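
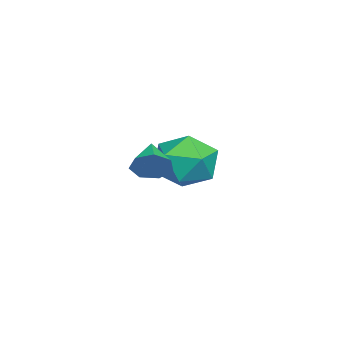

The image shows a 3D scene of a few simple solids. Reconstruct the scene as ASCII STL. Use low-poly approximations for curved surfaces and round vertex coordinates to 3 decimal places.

solid 
facet normal 0.893 0.126 -0.432
outer loop
vertex 4.273 2.493 -2.197
vertex 3.997 2.949 -2.634
vertex 4.28 3.063 -2.016
endloop
endfacet
facet normal 0.011 -0.303 0.953
outer loop
vertex 4.273 2.493 -2.197
vertex 4.28 3.063 -2.016
vertex 2.863 2.791 -2.086
endloop
endfacet
facet normal 0.893 0.125 -0.432
outer loop
vertex 4.28 3.063 -2.016
vertex 3.997 2.949 -2.634
vertex 4.075 3.548 -2.3
endloop
endfacet
facet normal -0.132 0.459 0.879
outer loop
vertex 4.28 3.063 -2.016
vertex 4.075 3.548 -2.3
vertex 2.863 2.791 -2.086
endloop
endfacet
facet normal 0.894 0.124 -0.431
outer loop
vertex 4.075 3.548 -2.3
vertex 3.997 2.949 -2.634
vertex 3.811 3.582 -2.837
endloop
endfacet
facet normal -0.471 0.835 0.285
outer loop
vertex 4.075 3.548 -2.3
vertex 3.811 3.582 -2.837
vertex 2.863 2.791 -2.086
endloop
endfacet
facet normal 0.894 0.124 -0.431
outer loop
vertex 3.811 3.582 -2.837
vertex 3.997 2.949 -2.634
vertex 3.687 3.14 -3.221
endloop
endfacet
facet normal -0.751 0.540 -0.379
outer loop
vertex 3.811 3.582 -2.837
vertex 3.687 3.14 -3.221
vertex 2.863 2.791 -2.086
endloop
endfacet
facet normal 0.894 0.125 -0.431
outer loop
vertex 3.687 3.14 -3.221
vertex 3.997 2.949 -2.634
vertex 3.797 2.554 -3.163
endloop
endfacet
facet normal -0.761 -0.204 -0.615
outer loop
vertex 3.687 3.14 -3.221
vertex 3.797 2.554 -3.163
vertex 2.863 2.791 -2.086
endloop
endfacet
facet normal 0.894 0.125 -0.431
outer loop
vertex 3.797 2.554 -3.163
vertex 3.997 2.949 -2.634
vertex 4.057 2.266 -2.707
endloop
endfacet
facet normal -0.494 -0.834 -0.245
outer loop
vertex 3.797 2.554 -3.163
vertex 4.057 2.266 -2.707
vertex 2.863 2.791 -2.086
endloop
endfacet
facet normal 0.892 0.125 -0.434
outer loop
vertex 4.057 2.266 -2.707
vertex 3.997 2.949 -2.634
vertex 4.273 2.493 -2.197
endloop
endfacet
facet normal -0.150 -0.878 0.454
outer loop
vertex 4.057 2.266 -2.707
vertex 4.273 2.493 -2.197
vertex 2.863 2.791 -2.086
endloop
endfacet
facet normal -0.467 0.444 0.765
outer loop
vertex -0.255 4.541 -3.438
vertex -0.988 3.586 -3.331
vertex 0.052 3.621 -2.716
endloop
endfacet
facet normal 0.216 0.646 0.732
outer loop
vertex -0.255 4.541 -3.438
vertex 0.052 3.621 -2.716
vertex 0.886 4.14 -3.421
endloop
endfacet
facet normal 0.329 0.940 0.091
outer loop
vertex -0.255 4.541 -3.438
vertex 0.886 4.14 -3.421
vertex 0.361 4.426 -4.472
endloop
endfacet
facet normal -0.285 0.919 -0.272
outer loop
vertex -0.255 4.541 -3.438
vertex 0.361 4.426 -4.472
vertex -0.797 4.083 -4.416
endloop
endfacet
facet normal -0.777 0.613 0.144
outer loop
vertex -0.255 4.541 -3.438
vertex -0.797 4.083 -4.416
vertex -0.988 3.586 -3.331
endloop
endfacet
facet normal 0.622 0.061 0.781
outer loop
vertex 0.886 4.14 -3.421
vertex 0.052 3.621 -2.716
vertex 0.857 2.937 -3.304
endloop
endfacet
facet normal -0.484 -0.266 0.834
outer loop
vertex 0.052 3.621 -2.716
vertex -0.988 3.586 -3.331
vertex -0.301 2.594 -3.248
endloop
endfacet
facet normal -0.985 0.007 -0.170
outer loop
vertex -0.988 3.586 -3.331
vertex -0.797 4.083 -4.416
vertex -0.826 2.88 -4.299
endloop
endfacet
facet normal -0.190 0.502 -0.844
outer loop
vertex -0.797 4.083 -4.416
vertex 0.361 4.426 -4.472
vertex 0.008 3.399 -5.004
endloop
endfacet
facet normal 0.805 0.536 -0.256
outer loop
vertex 0.361 4.426 -4.472
vertex 0.886 4.14 -3.421
vertex 1.048 3.434 -4.389
endloop
endfacet
facet normal 0.285 -0.919 0.272
outer loop
vertex 0.315 2.479 -4.282
vertex 0.857 2.937 -3.304
vertex -0.301 2.594 -3.248
endloop
endfacet
facet normal -0.329 -0.940 -0.091
outer loop
vertex 0.315 2.479 -4.282
vertex -0.301 2.594 -3.248
vertex -0.826 2.88 -4.299
endloop
endfacet
facet normal -0.216 -0.646 -0.732
outer loop
vertex 0.315 2.479 -4.282
vertex -0.826 2.88 -4.299
vertex 0.008 3.399 -5.004
endloop
endfacet
facet normal 0.467 -0.444 -0.765
outer loop
vertex 0.315 2.479 -4.282
vertex 0.008 3.399 -5.004
vertex 1.048 3.434 -4.389
endloop
endfacet
facet normal 0.777 -0.613 -0.144
outer loop
vertex 0.315 2.479 -4.282
vertex 1.048 3.434 -4.389
vertex 0.857 2.937 -3.304
endloop
endfacet
facet normal 0.190 -0.502 0.844
outer loop
vertex -0.301 2.594 -3.248
vertex 0.857 2.937 -3.304
vertex 0.052 3.621 -2.716
endloop
endfacet
facet normal -0.805 -0.536 0.256
outer loop
vertex -0.826 2.88 -4.299
vertex -0.301 2.594 -3.248
vertex -0.988 3.586 -3.331
endloop
endfacet
facet normal -0.622 -0.061 -0.781
outer loop
vertex 0.008 3.399 -5.004
vertex -0.826 2.88 -4.299
vertex -0.797 4.083 -4.416
endloop
endfacet
facet normal 0.484 0.266 -0.834
outer loop
vertex 1.048 3.434 -4.389
vertex 0.008 3.399 -5.004
vertex 0.361 4.426 -4.472
endloop
endfacet
facet normal 0.985 -0.007 0.170
outer loop
vertex 0.857 2.937 -3.304
vertex 1.048 3.434 -4.389
vertex 0.886 4.14 -3.421
endloop
endfacet

endsolid


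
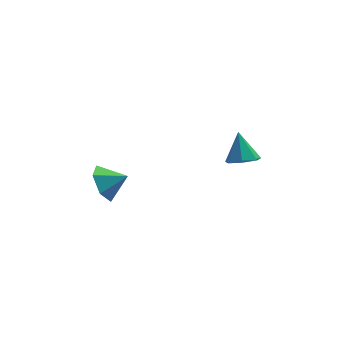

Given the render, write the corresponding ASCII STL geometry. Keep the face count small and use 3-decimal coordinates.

solid 
facet normal -0.866 0.186 -0.464
outer loop
vertex -3.321 -2.413 -1.613
vertex -3.858 -2.66 -0.71
vertex -3.543 -1.643 -0.89
endloop
endfacet
facet normal 0.878 0.437 -0.196
outer loop
vertex -3.321 -2.413 -1.613
vertex -3.543 -1.643 -0.89
vertex -2.742 -2.9 -0.11
endloop
endfacet
facet normal -0.866 0.186 -0.465
outer loop
vertex -3.543 -1.643 -0.89
vertex -3.858 -2.66 -0.71
vertex -4.081 -1.889 0.014
endloop
endfacet
facet normal 0.549 0.664 0.507
outer loop
vertex -3.543 -1.643 -0.89
vertex -4.081 -1.889 0.014
vertex -2.742 -2.9 -0.11
endloop
endfacet
facet normal -0.866 0.186 -0.465
outer loop
vertex -4.081 -1.889 0.014
vertex -3.858 -2.66 -0.71
vertex -4.396 -2.906 0.194
endloop
endfacet
facet normal 0.179 0.117 0.977
outer loop
vertex -4.081 -1.889 0.014
vertex -4.396 -2.906 0.194
vertex -2.742 -2.9 -0.11
endloop
endfacet
facet normal -0.866 0.187 -0.464
outer loop
vertex -4.396 -2.906 0.194
vertex -3.858 -2.66 -0.71
vertex -4.174 -3.677 -0.53
endloop
endfacet
facet normal 0.139 -0.656 0.742
outer loop
vertex -4.396 -2.906 0.194
vertex -4.174 -3.677 -0.53
vertex -2.742 -2.9 -0.11
endloop
endfacet
facet normal -0.866 0.187 -0.465
outer loop
vertex -4.174 -3.677 -0.53
vertex -3.858 -2.66 -0.71
vertex -3.636 -3.43 -1.433
endloop
endfacet
facet normal 0.468 -0.883 0.037
outer loop
vertex -4.174 -3.677 -0.53
vertex -3.636 -3.43 -1.433
vertex -2.742 -2.9 -0.11
endloop
endfacet
facet normal -0.866 0.186 -0.464
outer loop
vertex -3.636 -3.43 -1.433
vertex -3.858 -2.66 -0.71
vertex -3.321 -2.413 -1.613
endloop
endfacet
facet normal 0.837 -0.336 -0.431
outer loop
vertex -3.636 -3.43 -1.433
vertex -3.321 -2.413 -1.613
vertex -2.742 -2.9 -0.11
endloop
endfacet
facet normal 0.037 -0.555 -0.831
outer loop
vertex 3.166 -4.155 1.246
vertex 2.62 -3.603 0.853
vertex 3.489 -3.581 0.877
endloop
endfacet
facet normal 0.798 -0.064 0.600
outer loop
vertex 3.166 -4.155 1.246
vertex 3.489 -3.581 0.877
vertex 2.56 -2.697 2.207
endloop
endfacet
facet normal 0.037 -0.555 -0.831
outer loop
vertex 3.489 -3.581 0.877
vertex 2.62 -3.603 0.853
vertex 3.158 -3.024 0.49
endloop
endfacet
facet normal 0.793 0.586 0.165
outer loop
vertex 3.489 -3.581 0.877
vertex 3.158 -3.024 0.49
vertex 2.56 -2.697 2.207
endloop
endfacet
facet normal 0.037 -0.555 -0.831
outer loop
vertex 3.158 -3.024 0.49
vertex 2.62 -3.603 0.853
vertex 2.422 -2.903 0.376
endloop
endfacet
facet normal 0.180 0.976 -0.123
outer loop
vertex 3.158 -3.024 0.49
vertex 2.422 -2.903 0.376
vertex 2.56 -2.697 2.207
endloop
endfacet
facet normal 0.037 -0.555 -0.831
outer loop
vertex 2.422 -2.903 0.376
vertex 2.62 -3.603 0.853
vertex 1.835 -3.309 0.621
endloop
endfacet
facet normal -0.582 0.812 -0.048
outer loop
vertex 2.422 -2.903 0.376
vertex 1.835 -3.309 0.621
vertex 2.56 -2.697 2.207
endloop
endfacet
facet normal 0.037 -0.556 -0.830
outer loop
vertex 1.835 -3.309 0.621
vertex 2.62 -3.603 0.853
vertex 1.839 -3.936 1.041
endloop
endfacet
facet normal -0.917 0.218 0.335
outer loop
vertex 1.835 -3.309 0.621
vertex 1.839 -3.936 1.041
vertex 2.56 -2.697 2.207
endloop
endfacet
facet normal 0.037 -0.555 -0.831
outer loop
vertex 1.839 -3.936 1.041
vertex 2.62 -3.603 0.853
vertex 2.431 -4.313 1.319
endloop
endfacet
facet normal -0.574 -0.359 0.736
outer loop
vertex 1.839 -3.936 1.041
vertex 2.431 -4.313 1.319
vertex 2.56 -2.697 2.207
endloop
endfacet
facet normal 0.037 -0.555 -0.831
outer loop
vertex 2.431 -4.313 1.319
vertex 2.62 -3.603 0.853
vertex 3.166 -4.155 1.246
endloop
endfacet
facet normal 0.189 -0.484 0.854
outer loop
vertex 2.431 -4.313 1.319
vertex 3.166 -4.155 1.246
vertex 2.56 -2.697 2.207
endloop
endfacet

endsolid


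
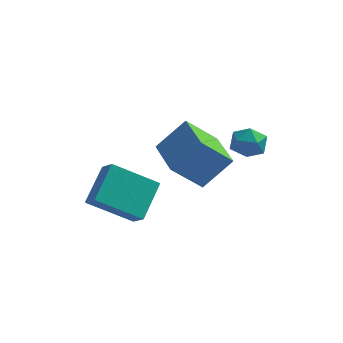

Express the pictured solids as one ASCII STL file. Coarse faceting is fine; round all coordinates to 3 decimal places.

solid 
facet normal -0.641 -0.328 0.694
outer loop
vertex 0.716 -3.751 2.455
vertex -0.219 -1.972 2.432
vertex -0.291 -4.296 1.267
endloop
endfacet
facet normal 0.466 -0.885 0.011
outer loop
vertex 0.779 -3.748 0.108
vertex 0.716 -3.751 2.455
vertex -0.291 -4.296 1.267
endloop
endfacet
facet normal -0.641 -0.328 0.694
outer loop
vertex -0.291 -4.296 1.267
vertex -0.219 -1.972 2.432
vertex -1.226 -2.517 1.244
endloop
endfacet
facet normal -0.611 -0.330 -0.720
outer loop
vertex -1.226 -2.517 1.244
vertex 0.779 -3.748 0.108
vertex -0.291 -4.296 1.267
endloop
endfacet
facet normal 0.611 0.330 0.720
outer loop
vertex 0.716 -3.751 2.455
vertex 0.851 -1.424 1.273
vertex -0.219 -1.972 2.432
endloop
endfacet
facet normal 0.466 -0.885 0.011
outer loop
vertex 1.786 -3.203 1.296
vertex 0.716 -3.751 2.455
vertex 0.779 -3.748 0.108
endloop
endfacet
facet normal 0.611 0.330 0.720
outer loop
vertex 1.786 -3.203 1.296
vertex 0.851 -1.424 1.273
vertex 0.716 -3.751 2.455
endloop
endfacet
facet normal -0.466 0.885 -0.011
outer loop
vertex -0.219 -1.972 2.432
vertex 0.851 -1.424 1.273
vertex -1.226 -2.517 1.244
endloop
endfacet
facet normal -0.611 -0.330 -0.720
outer loop
vertex -0.156 -1.969 0.085
vertex 0.779 -3.748 0.108
vertex -1.226 -2.517 1.244
endloop
endfacet
facet normal -0.466 0.885 -0.011
outer loop
vertex -1.226 -2.517 1.244
vertex 0.851 -1.424 1.273
vertex -0.156 -1.969 0.085
endloop
endfacet
facet normal 0.641 0.328 -0.694
outer loop
vertex -0.156 -1.969 0.085
vertex 1.786 -3.203 1.296
vertex 0.779 -3.748 0.108
endloop
endfacet
facet normal 0.641 0.328 -0.694
outer loop
vertex 0.851 -1.424 1.273
vertex 1.786 -3.203 1.296
vertex -0.156 -1.969 0.085
endloop
endfacet
facet normal -0.551 0.567 -0.612
outer loop
vertex -3.358 -2.136 -0.389
vertex -1.642 -1.677 -1.51
vertex -3.665 -3.581 -1.453
endloop
endfacet
facet normal -0.817 -0.219 0.533
outer loop
vertex -3.158 -4.103 -0.89
vertex -3.358 -2.136 -0.389
vertex -3.665 -3.581 -1.453
endloop
endfacet
facet normal -0.551 0.567 -0.612
outer loop
vertex -3.665 -3.581 -1.453
vertex -1.642 -1.677 -1.51
vertex -1.95 -3.122 -2.573
endloop
endfacet
facet normal -0.169 -0.794 -0.584
outer loop
vertex -1.95 -3.122 -2.573
vertex -3.158 -4.103 -0.89
vertex -3.665 -3.581 -1.453
endloop
endfacet
facet normal 0.169 0.794 0.584
outer loop
vertex -3.358 -2.136 -0.389
vertex -1.135 -2.199 -0.947
vertex -1.642 -1.677 -1.51
endloop
endfacet
facet normal -0.816 -0.219 0.534
outer loop
vertex -2.85 -2.658 0.173
vertex -3.358 -2.136 -0.389
vertex -3.158 -4.103 -0.89
endloop
endfacet
facet normal 0.169 0.794 0.584
outer loop
vertex -2.85 -2.658 0.173
vertex -1.135 -2.199 -0.947
vertex -3.358 -2.136 -0.389
endloop
endfacet
facet normal 0.817 0.218 -0.533
outer loop
vertex -1.642 -1.677 -1.51
vertex -1.135 -2.199 -0.947
vertex -1.95 -3.122 -2.573
endloop
endfacet
facet normal -0.169 -0.794 -0.584
outer loop
vertex -1.442 -3.644 -2.011
vertex -3.158 -4.103 -0.89
vertex -1.95 -3.122 -2.573
endloop
endfacet
facet normal 0.816 0.220 -0.534
outer loop
vertex -1.95 -3.122 -2.573
vertex -1.135 -2.199 -0.947
vertex -1.442 -3.644 -2.011
endloop
endfacet
facet normal 0.551 -0.567 0.612
outer loop
vertex -1.442 -3.644 -2.011
vertex -2.85 -2.658 0.173
vertex -3.158 -4.103 -0.89
endloop
endfacet
facet normal 0.551 -0.567 0.612
outer loop
vertex -1.135 -2.199 -0.947
vertex -2.85 -2.658 0.173
vertex -1.442 -3.644 -2.011
endloop
endfacet
facet normal -0.309 0.544 0.780
outer loop
vertex 1.901 0.18 0.934
vertex 1.254 -0.285 1.002
vertex 1.924 -0.471 1.397
endloop
endfacet
facet normal 0.403 0.540 0.739
outer loop
vertex 1.901 0.18 0.934
vertex 1.924 -0.471 1.397
vertex 2.545 -0.292 0.928
endloop
endfacet
facet normal 0.589 0.802 0.103
outer loop
vertex 1.901 0.18 0.934
vertex 2.545 -0.292 0.928
vertex 2.26 0.005 0.243
endloop
endfacet
facet normal -0.009 0.968 -0.250
outer loop
vertex 1.901 0.18 0.934
vertex 2.26 0.005 0.243
vertex 1.462 0.009 0.288
endloop
endfacet
facet normal -0.563 0.809 0.169
outer loop
vertex 1.901 0.18 0.934
vertex 1.462 0.009 0.288
vertex 1.254 -0.285 1.002
endloop
endfacet
facet normal 0.622 -0.138 0.771
outer loop
vertex 2.545 -0.292 0.928
vertex 1.924 -0.471 1.397
vertex 2.298 -1.049 0.992
endloop
endfacet
facet normal -0.531 -0.133 0.837
outer loop
vertex 1.924 -0.471 1.397
vertex 1.254 -0.285 1.002
vertex 1.5 -1.045 1.037
endloop
endfacet
facet normal -0.943 0.295 -0.153
outer loop
vertex 1.254 -0.285 1.002
vertex 1.462 0.009 0.288
vertex 1.215 -0.748 0.352
endloop
endfacet
facet normal -0.044 0.554 -0.831
outer loop
vertex 1.462 0.009 0.288
vertex 2.26 0.005 0.243
vertex 1.836 -0.569 -0.117
endloop
endfacet
facet normal 0.922 0.287 -0.259
outer loop
vertex 2.26 0.005 0.243
vertex 2.545 -0.292 0.928
vertex 2.506 -0.755 0.278
endloop
endfacet
facet normal 0.009 -0.968 0.250
outer loop
vertex 1.859 -1.22 0.346
vertex 2.298 -1.049 0.992
vertex 1.5 -1.045 1.037
endloop
endfacet
facet normal -0.589 -0.802 -0.103
outer loop
vertex 1.859 -1.22 0.346
vertex 1.5 -1.045 1.037
vertex 1.215 -0.748 0.352
endloop
endfacet
facet normal -0.403 -0.540 -0.739
outer loop
vertex 1.859 -1.22 0.346
vertex 1.215 -0.748 0.352
vertex 1.836 -0.569 -0.117
endloop
endfacet
facet normal 0.309 -0.544 -0.780
outer loop
vertex 1.859 -1.22 0.346
vertex 1.836 -0.569 -0.117
vertex 2.506 -0.755 0.278
endloop
endfacet
facet normal 0.563 -0.809 -0.169
outer loop
vertex 1.859 -1.22 0.346
vertex 2.506 -0.755 0.278
vertex 2.298 -1.049 0.992
endloop
endfacet
facet normal 0.044 -0.554 0.831
outer loop
vertex 1.5 -1.045 1.037
vertex 2.298 -1.049 0.992
vertex 1.924 -0.471 1.397
endloop
endfacet
facet normal -0.922 -0.287 0.259
outer loop
vertex 1.215 -0.748 0.352
vertex 1.5 -1.045 1.037
vertex 1.254 -0.285 1.002
endloop
endfacet
facet normal -0.622 0.138 -0.771
outer loop
vertex 1.836 -0.569 -0.117
vertex 1.215 -0.748 0.352
vertex 1.462 0.009 0.288
endloop
endfacet
facet normal 0.531 0.133 -0.837
outer loop
vertex 2.506 -0.755 0.278
vertex 1.836 -0.569 -0.117
vertex 2.26 0.005 0.243
endloop
endfacet
facet normal 0.943 -0.295 0.153
outer loop
vertex 2.298 -1.049 0.992
vertex 2.506 -0.755 0.278
vertex 2.545 -0.292 0.928
endloop
endfacet

endsolid


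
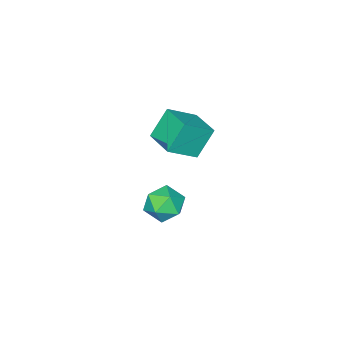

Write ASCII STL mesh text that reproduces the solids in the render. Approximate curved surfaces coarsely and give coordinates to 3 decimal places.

solid 
facet normal -0.533 0.105 0.840
outer loop
vertex -3.282 -1.8 -1.879
vertex -2.752 -0.17 -1.746
vertex -4.685 -1.266 -2.836
endloop
endfacet
facet normal -0.308 -0.948 -0.077
outer loop
vertex -3.748 -1.45 -4.314
vertex -3.282 -1.8 -1.879
vertex -4.685 -1.266 -2.836
endloop
endfacet
facet normal -0.533 0.105 0.840
outer loop
vertex -4.685 -1.266 -2.836
vertex -2.752 -0.17 -1.746
vertex -4.155 0.365 -2.703
endloop
endfacet
facet normal -0.788 0.300 -0.537
outer loop
vertex -4.155 0.365 -2.703
vertex -3.748 -1.45 -4.314
vertex -4.685 -1.266 -2.836
endloop
endfacet
facet normal 0.788 -0.300 0.537
outer loop
vertex -3.282 -1.8 -1.879
vertex -1.815 -0.354 -3.224
vertex -2.752 -0.17 -1.746
endloop
endfacet
facet normal -0.309 -0.948 -0.077
outer loop
vertex -2.345 -1.985 -3.357
vertex -3.282 -1.8 -1.879
vertex -3.748 -1.45 -4.314
endloop
endfacet
facet normal 0.788 -0.300 0.537
outer loop
vertex -2.345 -1.985 -3.357
vertex -1.815 -0.354 -3.224
vertex -3.282 -1.8 -1.879
endloop
endfacet
facet normal 0.309 0.948 0.078
outer loop
vertex -2.752 -0.17 -1.746
vertex -1.815 -0.354 -3.224
vertex -4.155 0.365 -2.703
endloop
endfacet
facet normal -0.788 0.300 -0.537
outer loop
vertex -3.218 0.18 -4.181
vertex -3.748 -1.45 -4.314
vertex -4.155 0.365 -2.703
endloop
endfacet
facet normal 0.308 0.948 0.077
outer loop
vertex -4.155 0.365 -2.703
vertex -1.815 -0.354 -3.224
vertex -3.218 0.18 -4.181
endloop
endfacet
facet normal 0.533 -0.105 -0.840
outer loop
vertex -3.218 0.18 -4.181
vertex -2.345 -1.985 -3.357
vertex -3.748 -1.45 -4.314
endloop
endfacet
facet normal 0.533 -0.105 -0.840
outer loop
vertex -1.815 -0.354 -3.224
vertex -2.345 -1.985 -3.357
vertex -3.218 0.18 -4.181
endloop
endfacet
facet normal 0.482 0.766 0.426
outer loop
vertex 2.012 4.022 -2.497
vertex 2.013 3.531 -1.615
vertex 2.778 3.409 -2.262
endloop
endfacet
facet normal 0.651 0.712 -0.265
outer loop
vertex 2.012 4.022 -2.497
vertex 2.778 3.409 -2.262
vertex 2.399 3.407 -3.198
endloop
endfacet
facet normal 0.048 0.764 -0.644
outer loop
vertex 2.012 4.022 -2.497
vertex 2.399 3.407 -3.198
vertex 1.399 3.528 -3.129
endloop
endfacet
facet normal -0.493 0.850 -0.186
outer loop
vertex 2.012 4.022 -2.497
vertex 1.399 3.528 -3.129
vertex 1.161 3.604 -2.151
endloop
endfacet
facet normal -0.225 0.851 0.474
outer loop
vertex 2.012 4.022 -2.497
vertex 1.161 3.604 -2.151
vertex 2.013 3.531 -1.615
endloop
endfacet
facet normal 0.925 0.062 -0.375
outer loop
vertex 2.399 3.407 -3.198
vertex 2.778 3.409 -2.262
vertex 2.639 2.536 -2.749
endloop
endfacet
facet normal 0.652 0.149 0.743
outer loop
vertex 2.778 3.409 -2.262
vertex 2.013 3.531 -1.615
vertex 2.401 2.612 -1.771
endloop
endfacet
facet normal -0.492 0.288 0.822
outer loop
vertex 2.013 3.531 -1.615
vertex 1.161 3.604 -2.151
vertex 1.401 2.733 -1.702
endloop
endfacet
facet normal -0.926 0.285 -0.247
outer loop
vertex 1.161 3.604 -2.151
vertex 1.399 3.528 -3.129
vertex 1.022 2.731 -2.638
endloop
endfacet
facet normal -0.050 0.146 -0.988
outer loop
vertex 1.399 3.528 -3.129
vertex 2.399 3.407 -3.198
vertex 1.787 2.609 -3.285
endloop
endfacet
facet normal 0.493 -0.850 0.186
outer loop
vertex 1.788 2.118 -2.403
vertex 2.639 2.536 -2.749
vertex 2.401 2.612 -1.771
endloop
endfacet
facet normal -0.048 -0.764 0.644
outer loop
vertex 1.788 2.118 -2.403
vertex 2.401 2.612 -1.771
vertex 1.401 2.733 -1.702
endloop
endfacet
facet normal -0.651 -0.712 0.265
outer loop
vertex 1.788 2.118 -2.403
vertex 1.401 2.733 -1.702
vertex 1.022 2.731 -2.638
endloop
endfacet
facet normal -0.482 -0.766 -0.426
outer loop
vertex 1.788 2.118 -2.403
vertex 1.022 2.731 -2.638
vertex 1.787 2.609 -3.285
endloop
endfacet
facet normal 0.225 -0.851 -0.474
outer loop
vertex 1.788 2.118 -2.403
vertex 1.787 2.609 -3.285
vertex 2.639 2.536 -2.749
endloop
endfacet
facet normal 0.926 -0.285 0.247
outer loop
vertex 2.401 2.612 -1.771
vertex 2.639 2.536 -2.749
vertex 2.778 3.409 -2.262
endloop
endfacet
facet normal 0.050 -0.146 0.988
outer loop
vertex 1.401 2.733 -1.702
vertex 2.401 2.612 -1.771
vertex 2.013 3.531 -1.615
endloop
endfacet
facet normal -0.925 -0.062 0.375
outer loop
vertex 1.022 2.731 -2.638
vertex 1.401 2.733 -1.702
vertex 1.161 3.604 -2.151
endloop
endfacet
facet normal -0.652 -0.149 -0.743
outer loop
vertex 1.787 2.609 -3.285
vertex 1.022 2.731 -2.638
vertex 1.399 3.528 -3.129
endloop
endfacet
facet normal 0.492 -0.288 -0.822
outer loop
vertex 2.639 2.536 -2.749
vertex 1.787 2.609 -3.285
vertex 2.399 3.407 -3.198
endloop
endfacet

endsolid


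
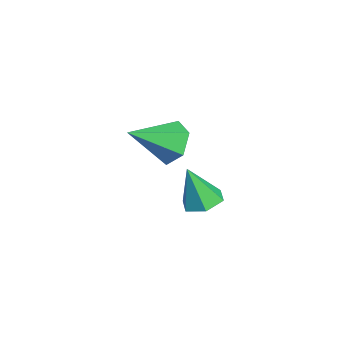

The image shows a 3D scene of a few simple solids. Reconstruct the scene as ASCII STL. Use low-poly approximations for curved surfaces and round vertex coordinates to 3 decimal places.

solid 
facet normal 0.026 0.322 -0.946
outer loop
vertex -2.867 3.398 -2.707
vertex -3.345 4.124 -2.473
vertex -2.446 4.148 -2.44
endloop
endfacet
facet normal 0.811 -0.538 0.231
outer loop
vertex -2.867 3.398 -2.707
vertex -2.446 4.148 -2.44
vertex -3.395 3.496 -0.627
endloop
endfacet
facet normal 0.026 0.322 -0.946
outer loop
vertex -2.446 4.148 -2.44
vertex -3.345 4.124 -2.473
vertex -2.924 4.874 -2.206
endloop
endfacet
facet normal 0.777 0.341 0.529
outer loop
vertex -2.446 4.148 -2.44
vertex -2.924 4.874 -2.206
vertex -3.395 3.496 -0.627
endloop
endfacet
facet normal 0.026 0.322 -0.946
outer loop
vertex -2.924 4.874 -2.206
vertex -3.345 4.124 -2.473
vertex -3.823 4.85 -2.239
endloop
endfacet
facet normal -0.044 0.759 0.649
outer loop
vertex -2.924 4.874 -2.206
vertex -3.823 4.85 -2.239
vertex -3.395 3.496 -0.627
endloop
endfacet
facet normal 0.025 0.322 -0.947
outer loop
vertex -3.823 4.85 -2.239
vertex -3.345 4.124 -2.473
vertex -4.244 4.1 -2.505
endloop
endfacet
facet normal -0.830 0.299 0.471
outer loop
vertex -3.823 4.85 -2.239
vertex -4.244 4.1 -2.505
vertex -3.395 3.496 -0.627
endloop
endfacet
facet normal 0.025 0.322 -0.947
outer loop
vertex -4.244 4.1 -2.505
vertex -3.345 4.124 -2.473
vertex -3.766 3.374 -2.739
endloop
endfacet
facet normal -0.796 -0.580 0.173
outer loop
vertex -4.244 4.1 -2.505
vertex -3.766 3.374 -2.739
vertex -3.395 3.496 -0.627
endloop
endfacet
facet normal 0.025 0.322 -0.947
outer loop
vertex -3.766 3.374 -2.739
vertex -3.345 4.124 -2.473
vertex -2.867 3.398 -2.707
endloop
endfacet
facet normal 0.025 -0.998 0.053
outer loop
vertex -3.766 3.374 -2.739
vertex -2.867 3.398 -2.707
vertex -3.395 3.496 -0.627
endloop
endfacet
facet normal -0.280 0.820 -0.499
outer loop
vertex -0.323 2.453 1.738
vertex -0.915 2.727 2.521
vertex 0.056 3.036 2.484
endloop
endfacet
facet normal 0.924 -0.308 -0.228
outer loop
vertex -0.323 2.453 1.738
vertex 0.056 3.036 2.484
vertex -0.345 1.053 3.539
endloop
endfacet
facet normal -0.280 0.820 -0.499
outer loop
vertex 0.056 3.036 2.484
vertex -0.915 2.727 2.521
vertex -0.537 3.31 3.268
endloop
endfacet
facet normal 0.812 0.137 0.567
outer loop
vertex 0.056 3.036 2.484
vertex -0.537 3.31 3.268
vertex -0.345 1.053 3.539
endloop
endfacet
facet normal -0.280 0.820 -0.499
outer loop
vertex -0.537 3.31 3.268
vertex -0.915 2.727 2.521
vertex -1.508 3.001 3.305
endloop
endfacet
facet normal -0.000 0.119 0.993
outer loop
vertex -0.537 3.31 3.268
vertex -1.508 3.001 3.305
vertex -0.345 1.053 3.539
endloop
endfacet
facet normal -0.280 0.821 -0.498
outer loop
vertex -1.508 3.001 3.305
vertex -0.915 2.727 2.521
vertex -1.887 2.418 2.558
endloop
endfacet
facet normal -0.701 -0.344 0.624
outer loop
vertex -1.508 3.001 3.305
vertex -1.887 2.418 2.558
vertex -0.345 1.053 3.539
endloop
endfacet
facet normal -0.280 0.820 -0.499
outer loop
vertex -1.887 2.418 2.558
vertex -0.915 2.727 2.521
vertex -1.294 2.144 1.775
endloop
endfacet
facet normal -0.590 -0.789 -0.171
outer loop
vertex -1.887 2.418 2.558
vertex -1.294 2.144 1.775
vertex -0.345 1.053 3.539
endloop
endfacet
facet normal -0.280 0.820 -0.499
outer loop
vertex -1.294 2.144 1.775
vertex -0.915 2.727 2.521
vertex -0.323 2.453 1.738
endloop
endfacet
facet normal 0.223 -0.771 -0.597
outer loop
vertex -1.294 2.144 1.775
vertex -0.323 2.453 1.738
vertex -0.345 1.053 3.539
endloop
endfacet

endsolid


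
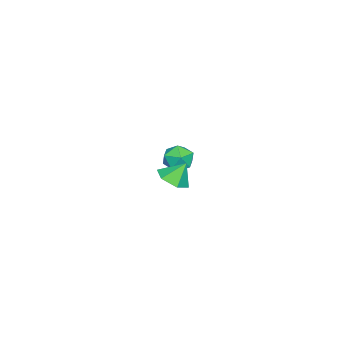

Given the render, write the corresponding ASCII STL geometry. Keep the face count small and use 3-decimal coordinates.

solid 
facet normal 0.245 -0.472 -0.847
outer loop
vertex 4.32 2.508 3.795
vertex 3.632 2.765 3.453
vertex 4.304 3.214 3.397
endloop
endfacet
facet normal 0.680 0.372 0.632
outer loop
vertex 4.32 2.508 3.795
vertex 4.304 3.214 3.397
vertex 3.368 3.275 4.367
endloop
endfacet
facet normal 0.245 -0.472 -0.847
outer loop
vertex 4.304 3.214 3.397
vertex 3.632 2.765 3.453
vertex 3.616 3.47 3.055
endloop
endfacet
facet normal 0.258 0.947 0.190
outer loop
vertex 4.304 3.214 3.397
vertex 3.616 3.47 3.055
vertex 3.368 3.275 4.367
endloop
endfacet
facet normal 0.244 -0.472 -0.847
outer loop
vertex 3.616 3.47 3.055
vertex 3.632 2.765 3.453
vertex 2.944 3.022 3.111
endloop
endfacet
facet normal -0.553 0.833 0.019
outer loop
vertex 3.616 3.47 3.055
vertex 2.944 3.022 3.111
vertex 3.368 3.275 4.367
endloop
endfacet
facet normal 0.245 -0.472 -0.847
outer loop
vertex 2.944 3.022 3.111
vertex 3.632 2.765 3.453
vertex 2.96 2.316 3.509
endloop
endfacet
facet normal -0.946 0.142 0.291
outer loop
vertex 2.944 3.022 3.111
vertex 2.96 2.316 3.509
vertex 3.368 3.275 4.367
endloop
endfacet
facet normal 0.245 -0.472 -0.847
outer loop
vertex 2.96 2.316 3.509
vertex 3.632 2.765 3.453
vertex 3.648 2.06 3.851
endloop
endfacet
facet normal -0.525 -0.432 0.733
outer loop
vertex 2.96 2.316 3.509
vertex 3.648 2.06 3.851
vertex 3.368 3.275 4.367
endloop
endfacet
facet normal 0.244 -0.472 -0.847
outer loop
vertex 3.648 2.06 3.851
vertex 3.632 2.765 3.453
vertex 4.32 2.508 3.795
endloop
endfacet
facet normal 0.287 -0.318 0.904
outer loop
vertex 3.648 2.06 3.851
vertex 4.32 2.508 3.795
vertex 3.368 3.275 4.367
endloop
endfacet
facet normal 0.179 0.508 0.842
outer loop
vertex -2.483 1.411 1.431
vertex -2.34 0.688 1.837
vertex -1.706 1.091 1.459
endloop
endfacet
facet normal 0.359 0.894 0.268
outer loop
vertex -2.483 1.411 1.431
vertex -1.706 1.091 1.459
vertex -1.998 1.423 0.743
endloop
endfacet
facet normal -0.222 0.965 -0.140
outer loop
vertex -2.483 1.411 1.431
vertex -1.998 1.423 0.743
vertex -2.813 1.226 0.679
endloop
endfacet
facet normal -0.761 0.624 0.180
outer loop
vertex -2.483 1.411 1.431
vertex -2.813 1.226 0.679
vertex -3.025 0.772 1.355
endloop
endfacet
facet normal -0.513 0.341 0.788
outer loop
vertex -2.483 1.411 1.431
vertex -3.025 0.772 1.355
vertex -2.34 0.688 1.837
endloop
endfacet
facet normal 0.845 0.526 -0.101
outer loop
vertex -1.998 1.423 0.743
vertex -1.706 1.091 1.459
vertex -1.555 0.708 0.725
endloop
endfacet
facet normal 0.555 -0.098 0.826
outer loop
vertex -1.706 1.091 1.459
vertex -2.34 0.688 1.837
vertex -1.767 0.254 1.401
endloop
endfacet
facet normal -0.565 -0.369 0.738
outer loop
vertex -2.34 0.688 1.837
vertex -3.025 0.772 1.355
vertex -2.582 0.057 1.337
endloop
endfacet
facet normal -0.966 0.087 -0.244
outer loop
vertex -3.025 0.772 1.355
vertex -2.813 1.226 0.679
vertex -2.874 0.389 0.621
endloop
endfacet
facet normal -0.095 0.640 -0.762
outer loop
vertex -2.813 1.226 0.679
vertex -1.998 1.423 0.743
vertex -2.24 0.792 0.243
endloop
endfacet
facet normal 0.761 -0.624 -0.180
outer loop
vertex -2.097 0.069 0.649
vertex -1.555 0.708 0.725
vertex -1.767 0.254 1.401
endloop
endfacet
facet normal 0.222 -0.965 0.140
outer loop
vertex -2.097 0.069 0.649
vertex -1.767 0.254 1.401
vertex -2.582 0.057 1.337
endloop
endfacet
facet normal -0.359 -0.894 -0.268
outer loop
vertex -2.097 0.069 0.649
vertex -2.582 0.057 1.337
vertex -2.874 0.389 0.621
endloop
endfacet
facet normal -0.179 -0.508 -0.842
outer loop
vertex -2.097 0.069 0.649
vertex -2.874 0.389 0.621
vertex -2.24 0.792 0.243
endloop
endfacet
facet normal 0.513 -0.341 -0.788
outer loop
vertex -2.097 0.069 0.649
vertex -2.24 0.792 0.243
vertex -1.555 0.708 0.725
endloop
endfacet
facet normal 0.966 -0.087 0.244
outer loop
vertex -1.767 0.254 1.401
vertex -1.555 0.708 0.725
vertex -1.706 1.091 1.459
endloop
endfacet
facet normal 0.095 -0.640 0.762
outer loop
vertex -2.582 0.057 1.337
vertex -1.767 0.254 1.401
vertex -2.34 0.688 1.837
endloop
endfacet
facet normal -0.845 -0.526 0.101
outer loop
vertex -2.874 0.389 0.621
vertex -2.582 0.057 1.337
vertex -3.025 0.772 1.355
endloop
endfacet
facet normal -0.555 0.098 -0.826
outer loop
vertex -2.24 0.792 0.243
vertex -2.874 0.389 0.621
vertex -2.813 1.226 0.679
endloop
endfacet
facet normal 0.565 0.369 -0.738
outer loop
vertex -1.555 0.708 0.725
vertex -2.24 0.792 0.243
vertex -1.998 1.423 0.743
endloop
endfacet

endsolid


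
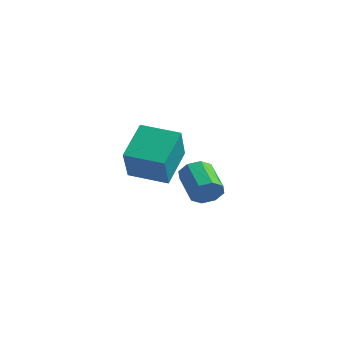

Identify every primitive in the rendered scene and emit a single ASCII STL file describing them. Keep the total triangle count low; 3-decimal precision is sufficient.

solid 
facet normal -0.867 -0.475 0.151
outer loop
vertex 2.829 -5.558 2.349
vertex 2.238 -4.097 3.548
vertex 2.039 -4.608 0.802
endloop
endfacet
facet normal 0.298 -0.738 -0.605
outer loop
vertex 3.582 -3.763 0.532
vertex 2.829 -5.558 2.349
vertex 2.039 -4.608 0.802
endloop
endfacet
facet normal -0.867 -0.475 0.151
outer loop
vertex 2.039 -4.608 0.802
vertex 2.238 -4.097 3.548
vertex 1.448 -3.147 2.0
endloop
endfacet
facet normal -0.399 0.479 -0.782
outer loop
vertex 1.448 -3.147 2.0
vertex 3.582 -3.763 0.532
vertex 2.039 -4.608 0.802
endloop
endfacet
facet normal 0.399 -0.480 0.781
outer loop
vertex 2.829 -5.558 2.349
vertex 3.781 -3.252 3.278
vertex 2.238 -4.097 3.548
endloop
endfacet
facet normal 0.299 -0.738 -0.605
outer loop
vertex 4.372 -4.713 2.08
vertex 2.829 -5.558 2.349
vertex 3.582 -3.763 0.532
endloop
endfacet
facet normal 0.399 -0.480 0.782
outer loop
vertex 4.372 -4.713 2.08
vertex 3.781 -3.252 3.278
vertex 2.829 -5.558 2.349
endloop
endfacet
facet normal -0.298 0.738 0.605
outer loop
vertex 2.238 -4.097 3.548
vertex 3.781 -3.252 3.278
vertex 1.448 -3.147 2.0
endloop
endfacet
facet normal -0.399 0.480 -0.781
outer loop
vertex 2.991 -2.302 1.731
vertex 3.582 -3.763 0.532
vertex 1.448 -3.147 2.0
endloop
endfacet
facet normal -0.298 0.738 0.605
outer loop
vertex 1.448 -3.147 2.0
vertex 3.781 -3.252 3.278
vertex 2.991 -2.302 1.731
endloop
endfacet
facet normal 0.867 0.475 -0.151
outer loop
vertex 2.991 -2.302 1.731
vertex 4.372 -4.713 2.08
vertex 3.582 -3.763 0.532
endloop
endfacet
facet normal 0.867 0.475 -0.151
outer loop
vertex 3.781 -3.252 3.278
vertex 4.372 -4.713 2.08
vertex 2.991 -2.302 1.731
endloop
endfacet
facet normal 0.817 -0.366 -0.445
outer loop
vertex 2.335 0.582 -1.052
vertex 1.873 0.074 -1.483
vertex 2.151 0.827 -1.591
endloop
endfacet
facet normal 0.495 0.842 0.214
outer loop
vertex 2.335 0.582 -1.052
vertex 2.151 0.827 -1.591
vertex 0.93 1.213 -0.287
endloop
endfacet
facet normal 0.495 0.842 0.214
outer loop
vertex 0.93 1.213 -0.287
vertex 2.151 0.827 -1.591
vertex 0.746 1.458 -0.826
endloop
endfacet
facet normal -0.816 0.367 0.446
outer loop
vertex 0.93 1.213 -0.287
vertex 0.746 1.458 -0.826
vertex 0.467 0.706 -0.717
endloop
endfacet
facet normal 0.818 -0.366 -0.445
outer loop
vertex 2.151 0.827 -1.591
vertex 1.873 0.074 -1.483
vertex 1.805 0.632 -2.067
endloop
endfacet
facet normal 0.142 0.876 -0.462
outer loop
vertex 2.151 0.827 -1.591
vertex 1.805 0.632 -2.067
vertex 0.746 1.458 -0.826
endloop
endfacet
facet normal 0.141 0.875 -0.462
outer loop
vertex 0.746 1.458 -0.826
vertex 1.805 0.632 -2.067
vertex 0.4 1.263 -1.301
endloop
endfacet
facet normal -0.817 0.368 0.444
outer loop
vertex 0.746 1.458 -0.826
vertex 0.4 1.263 -1.301
vertex 0.467 0.706 -0.717
endloop
endfacet
facet normal 0.817 -0.367 -0.446
outer loop
vertex 1.805 0.632 -2.067
vertex 1.873 0.074 -1.483
vertex 1.498 0.11 -2.2
endloop
endfacet
facet normal -0.296 0.396 -0.869
outer loop
vertex 1.805 0.632 -2.067
vertex 1.498 0.11 -2.2
vertex 0.4 1.263 -1.301
endloop
endfacet
facet normal -0.295 0.397 -0.869
outer loop
vertex 0.4 1.263 -1.301
vertex 1.498 0.11 -2.2
vertex 0.093 0.741 -1.435
endloop
endfacet
facet normal -0.818 0.367 0.444
outer loop
vertex 0.4 1.263 -1.301
vertex 0.093 0.741 -1.435
vertex 0.467 0.706 -0.717
endloop
endfacet
facet normal 0.816 -0.368 -0.445
outer loop
vertex 1.498 0.11 -2.2
vertex 1.873 0.074 -1.483
vertex 1.41 -0.433 -1.913
endloop
endfacet
facet normal -0.559 -0.315 -0.767
outer loop
vertex 1.498 0.11 -2.2
vertex 1.41 -0.433 -1.913
vertex 0.093 0.741 -1.435
endloop
endfacet
facet normal -0.559 -0.315 -0.767
outer loop
vertex 0.093 0.741 -1.435
vertex 1.41 -0.433 -1.913
vertex 0.005 0.198 -1.148
endloop
endfacet
facet normal -0.818 0.367 0.444
outer loop
vertex 0.093 0.741 -1.435
vertex 0.005 0.198 -1.148
vertex 0.467 0.706 -0.717
endloop
endfacet
facet normal 0.816 -0.367 -0.446
outer loop
vertex 1.41 -0.433 -1.913
vertex 1.873 0.074 -1.483
vertex 1.594 -0.678 -1.374
endloop
endfacet
facet normal -0.495 -0.842 -0.214
outer loop
vertex 1.41 -0.433 -1.913
vertex 1.594 -0.678 -1.374
vertex 0.005 0.198 -1.148
endloop
endfacet
facet normal -0.495 -0.842 -0.214
outer loop
vertex 0.005 0.198 -1.148
vertex 1.594 -0.678 -1.374
vertex 0.189 -0.047 -0.609
endloop
endfacet
facet normal -0.817 0.366 0.445
outer loop
vertex 0.005 0.198 -1.148
vertex 0.189 -0.047 -0.609
vertex 0.467 0.706 -0.717
endloop
endfacet
facet normal 0.817 -0.368 -0.444
outer loop
vertex 1.594 -0.678 -1.374
vertex 1.873 0.074 -1.483
vertex 1.94 -0.483 -0.899
endloop
endfacet
facet normal -0.141 -0.875 0.462
outer loop
vertex 1.594 -0.678 -1.374
vertex 1.94 -0.483 -0.899
vertex 0.189 -0.047 -0.609
endloop
endfacet
facet normal -0.142 -0.876 0.462
outer loop
vertex 0.189 -0.047 -0.609
vertex 1.94 -0.483 -0.899
vertex 0.535 0.148 -0.133
endloop
endfacet
facet normal -0.818 0.366 0.445
outer loop
vertex 0.189 -0.047 -0.609
vertex 0.535 0.148 -0.133
vertex 0.467 0.706 -0.717
endloop
endfacet
facet normal 0.818 -0.367 -0.444
outer loop
vertex 1.94 -0.483 -0.899
vertex 1.873 0.074 -1.483
vertex 2.247 0.039 -0.765
endloop
endfacet
facet normal 0.296 -0.397 0.869
outer loop
vertex 1.94 -0.483 -0.899
vertex 2.247 0.039 -0.765
vertex 0.535 0.148 -0.133
endloop
endfacet
facet normal 0.296 -0.396 0.870
outer loop
vertex 0.535 0.148 -0.133
vertex 2.247 0.039 -0.765
vertex 0.842 0.67 -0.0
endloop
endfacet
facet normal -0.817 0.367 0.446
outer loop
vertex 0.535 0.148 -0.133
vertex 0.842 0.67 -0.0
vertex 0.467 0.706 -0.717
endloop
endfacet
facet normal 0.818 -0.367 -0.444
outer loop
vertex 2.247 0.039 -0.765
vertex 1.873 0.074 -1.483
vertex 2.335 0.582 -1.052
endloop
endfacet
facet normal 0.559 0.315 0.767
outer loop
vertex 2.247 0.039 -0.765
vertex 2.335 0.582 -1.052
vertex 0.842 0.67 -0.0
endloop
endfacet
facet normal 0.559 0.315 0.767
outer loop
vertex 0.842 0.67 -0.0
vertex 2.335 0.582 -1.052
vertex 0.93 1.213 -0.287
endloop
endfacet
facet normal -0.816 0.368 0.445
outer loop
vertex 0.842 0.67 -0.0
vertex 0.93 1.213 -0.287
vertex 0.467 0.706 -0.717
endloop
endfacet

endsolid


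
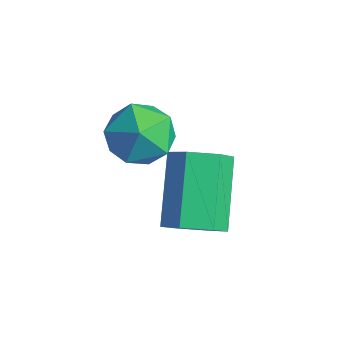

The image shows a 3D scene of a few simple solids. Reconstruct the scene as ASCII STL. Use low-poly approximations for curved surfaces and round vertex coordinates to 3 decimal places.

solid 
facet normal 0.224 0.118 0.967
outer loop
vertex -1.225 -1.446 3.306
vertex -2.061 -2.026 3.57
vertex -1.13 -2.488 3.411
endloop
endfacet
facet normal 0.814 0.131 0.566
outer loop
vertex -1.225 -1.446 3.306
vertex -1.13 -2.488 3.411
vertex -0.655 -1.994 2.613
endloop
endfacet
facet normal 0.746 0.660 0.092
outer loop
vertex -1.225 -1.446 3.306
vertex -0.655 -1.994 2.613
vertex -1.292 -1.227 2.279
endloop
endfacet
facet normal 0.114 0.973 0.200
outer loop
vertex -1.225 -1.446 3.306
vertex -1.292 -1.227 2.279
vertex -2.161 -1.247 2.871
endloop
endfacet
facet normal -0.209 0.638 0.741
outer loop
vertex -1.225 -1.446 3.306
vertex -2.161 -1.247 2.871
vertex -2.061 -2.026 3.57
endloop
endfacet
facet normal 0.850 -0.485 0.206
outer loop
vertex -0.655 -1.994 2.613
vertex -1.13 -2.488 3.411
vertex -1.139 -2.913 2.449
endloop
endfacet
facet normal -0.105 -0.506 0.856
outer loop
vertex -1.13 -2.488 3.411
vertex -2.061 -2.026 3.57
vertex -2.008 -2.933 3.041
endloop
endfacet
facet normal -0.804 0.336 0.490
outer loop
vertex -2.061 -2.026 3.57
vertex -2.161 -1.247 2.871
vertex -2.645 -2.166 2.707
endloop
endfacet
facet normal -0.283 0.878 -0.385
outer loop
vertex -2.161 -1.247 2.871
vertex -1.292 -1.227 2.279
vertex -2.17 -1.672 1.909
endloop
endfacet
facet normal 0.740 0.370 -0.561
outer loop
vertex -1.292 -1.227 2.279
vertex -0.655 -1.994 2.613
vertex -1.239 -2.134 1.75
endloop
endfacet
facet normal -0.114 -0.973 -0.200
outer loop
vertex -2.075 -2.714 2.014
vertex -1.139 -2.913 2.449
vertex -2.008 -2.933 3.041
endloop
endfacet
facet normal -0.746 -0.660 -0.092
outer loop
vertex -2.075 -2.714 2.014
vertex -2.008 -2.933 3.041
vertex -2.645 -2.166 2.707
endloop
endfacet
facet normal -0.814 -0.131 -0.566
outer loop
vertex -2.075 -2.714 2.014
vertex -2.645 -2.166 2.707
vertex -2.17 -1.672 1.909
endloop
endfacet
facet normal -0.224 -0.118 -0.967
outer loop
vertex -2.075 -2.714 2.014
vertex -2.17 -1.672 1.909
vertex -1.239 -2.134 1.75
endloop
endfacet
facet normal 0.209 -0.638 -0.741
outer loop
vertex -2.075 -2.714 2.014
vertex -1.239 -2.134 1.75
vertex -1.139 -2.913 2.449
endloop
endfacet
facet normal 0.283 -0.878 0.385
outer loop
vertex -2.008 -2.933 3.041
vertex -1.139 -2.913 2.449
vertex -1.13 -2.488 3.411
endloop
endfacet
facet normal -0.740 -0.370 0.561
outer loop
vertex -2.645 -2.166 2.707
vertex -2.008 -2.933 3.041
vertex -2.061 -2.026 3.57
endloop
endfacet
facet normal -0.850 0.485 -0.206
outer loop
vertex -2.17 -1.672 1.909
vertex -2.645 -2.166 2.707
vertex -2.161 -1.247 2.871
endloop
endfacet
facet normal 0.105 0.506 -0.856
outer loop
vertex -1.239 -2.134 1.75
vertex -2.17 -1.672 1.909
vertex -1.292 -1.227 2.279
endloop
endfacet
facet normal 0.804 -0.336 -0.490
outer loop
vertex -1.139 -2.913 2.449
vertex -1.239 -2.134 1.75
vertex -0.655 -1.994 2.613
endloop
endfacet
facet normal 0.553 -0.551 -0.625
outer loop
vertex 1.387 -1.753 0.903
vertex 0.859 -2.386 0.994
vertex 0.736 -1.827 0.393
endloop
endfacet
facet normal 0.283 0.830 -0.481
outer loop
vertex 1.387 -1.753 0.903
vertex 0.736 -1.827 0.393
vertex 0.21 -0.58 2.235
endloop
endfacet
facet normal 0.282 0.830 -0.481
outer loop
vertex 0.21 -0.58 2.235
vertex 0.736 -1.827 0.393
vertex -0.441 -0.654 1.726
endloop
endfacet
facet normal -0.552 0.551 0.626
outer loop
vertex 0.21 -0.58 2.235
vertex -0.441 -0.654 1.726
vertex -0.319 -1.214 2.326
endloop
endfacet
facet normal 0.553 -0.550 -0.625
outer loop
vertex 0.736 -1.827 0.393
vertex 0.859 -2.386 0.994
vertex 0.208 -2.461 0.484
endloop
endfacet
facet normal -0.538 0.337 -0.772
outer loop
vertex 0.736 -1.827 0.393
vertex 0.208 -2.461 0.484
vertex -0.441 -0.654 1.726
endloop
endfacet
facet normal -0.538 0.338 -0.772
outer loop
vertex -0.441 -0.654 1.726
vertex 0.208 -2.461 0.484
vertex -0.97 -1.288 1.817
endloop
endfacet
facet normal -0.552 0.551 0.626
outer loop
vertex -0.441 -0.654 1.726
vertex -0.97 -1.288 1.817
vertex -0.319 -1.214 2.326
endloop
endfacet
facet normal 0.553 -0.551 -0.625
outer loop
vertex 0.208 -2.461 0.484
vertex 0.859 -2.386 0.994
vertex 0.33 -3.02 1.085
endloop
endfacet
facet normal -0.820 -0.492 -0.291
outer loop
vertex 0.208 -2.461 0.484
vertex 0.33 -3.02 1.085
vertex -0.97 -1.288 1.817
endloop
endfacet
facet normal -0.820 -0.493 -0.291
outer loop
vertex -0.97 -1.288 1.817
vertex 0.33 -3.02 1.085
vertex -0.847 -1.847 2.417
endloop
endfacet
facet normal -0.552 0.551 0.626
outer loop
vertex -0.97 -1.288 1.817
vertex -0.847 -1.847 2.417
vertex -0.319 -1.214 2.326
endloop
endfacet
facet normal 0.552 -0.551 -0.626
outer loop
vertex 0.33 -3.02 1.085
vertex 0.859 -2.386 0.994
vertex 0.981 -2.946 1.594
endloop
endfacet
facet normal -0.282 -0.830 0.481
outer loop
vertex 0.33 -3.02 1.085
vertex 0.981 -2.946 1.594
vertex -0.847 -1.847 2.417
endloop
endfacet
facet normal -0.282 -0.830 0.481
outer loop
vertex -0.847 -1.847 2.417
vertex 0.981 -2.946 1.594
vertex -0.196 -1.773 2.927
endloop
endfacet
facet normal -0.553 0.551 0.625
outer loop
vertex -0.847 -1.847 2.417
vertex -0.196 -1.773 2.927
vertex -0.319 -1.214 2.326
endloop
endfacet
facet normal 0.552 -0.551 -0.626
outer loop
vertex 0.981 -2.946 1.594
vertex 0.859 -2.386 0.994
vertex 1.51 -2.312 1.503
endloop
endfacet
facet normal 0.538 -0.338 0.772
outer loop
vertex 0.981 -2.946 1.594
vertex 1.51 -2.312 1.503
vertex -0.196 -1.773 2.927
endloop
endfacet
facet normal 0.538 -0.337 0.772
outer loop
vertex -0.196 -1.773 2.927
vertex 1.51 -2.312 1.503
vertex 0.332 -1.139 2.836
endloop
endfacet
facet normal -0.553 0.550 0.625
outer loop
vertex -0.196 -1.773 2.927
vertex 0.332 -1.139 2.836
vertex -0.319 -1.214 2.326
endloop
endfacet
facet normal 0.552 -0.551 -0.626
outer loop
vertex 1.51 -2.312 1.503
vertex 0.859 -2.386 0.994
vertex 1.387 -1.753 0.903
endloop
endfacet
facet normal 0.820 0.493 0.291
outer loop
vertex 1.51 -2.312 1.503
vertex 1.387 -1.753 0.903
vertex 0.332 -1.139 2.836
endloop
endfacet
facet normal 0.820 0.492 0.291
outer loop
vertex 0.332 -1.139 2.836
vertex 1.387 -1.753 0.903
vertex 0.21 -0.58 2.235
endloop
endfacet
facet normal -0.553 0.551 0.625
outer loop
vertex 0.332 -1.139 2.836
vertex 0.21 -0.58 2.235
vertex -0.319 -1.214 2.326
endloop
endfacet

endsolid


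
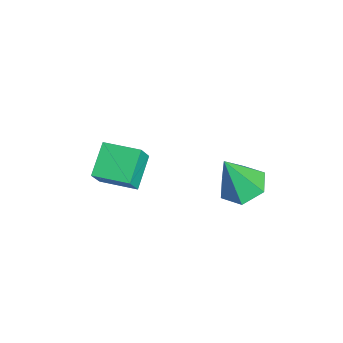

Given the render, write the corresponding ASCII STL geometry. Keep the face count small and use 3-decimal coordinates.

solid 
facet normal -0.765 0.379 0.520
outer loop
vertex -0.667 -1.182 -1.697
vertex 0.169 0.363 -1.593
vertex -1.253 -0.787 -2.847
endloop
endfacet
facet normal -0.475 -0.878 -0.059
outer loop
vertex 0.071 -1.443 -3.747
vertex -0.667 -1.182 -1.697
vertex -1.253 -0.787 -2.847
endloop
endfacet
facet normal -0.765 0.379 0.520
outer loop
vertex -1.253 -0.787 -2.847
vertex 0.169 0.363 -1.593
vertex -0.417 0.758 -2.743
endloop
endfacet
facet normal -0.434 0.292 -0.852
outer loop
vertex -0.417 0.758 -2.743
vertex 0.071 -1.443 -3.747
vertex -1.253 -0.787 -2.847
endloop
endfacet
facet normal 0.434 -0.292 0.852
outer loop
vertex -0.667 -1.182 -1.697
vertex 1.493 -0.293 -2.493
vertex 0.169 0.363 -1.593
endloop
endfacet
facet normal -0.475 -0.878 -0.059
outer loop
vertex 0.657 -1.838 -2.597
vertex -0.667 -1.182 -1.697
vertex 0.071 -1.443 -3.747
endloop
endfacet
facet normal 0.434 -0.292 0.852
outer loop
vertex 0.657 -1.838 -2.597
vertex 1.493 -0.293 -2.493
vertex -0.667 -1.182 -1.697
endloop
endfacet
facet normal 0.475 0.878 0.059
outer loop
vertex 0.169 0.363 -1.593
vertex 1.493 -0.293 -2.493
vertex -0.417 0.758 -2.743
endloop
endfacet
facet normal -0.434 0.292 -0.852
outer loop
vertex 0.907 0.102 -3.643
vertex 0.071 -1.443 -3.747
vertex -0.417 0.758 -2.743
endloop
endfacet
facet normal 0.475 0.878 0.059
outer loop
vertex -0.417 0.758 -2.743
vertex 1.493 -0.293 -2.493
vertex 0.907 0.102 -3.643
endloop
endfacet
facet normal 0.765 -0.379 -0.520
outer loop
vertex 0.907 0.102 -3.643
vertex 0.657 -1.838 -2.597
vertex 0.071 -1.443 -3.747
endloop
endfacet
facet normal 0.765 -0.379 -0.520
outer loop
vertex 1.493 -0.293 -2.493
vertex 0.657 -1.838 -2.597
vertex 0.907 0.102 -3.643
endloop
endfacet
facet normal -0.066 0.385 -0.921
outer loop
vertex 3.873 4.942 -1.227
vertex 3.117 4.2 -1.483
vertex 2.818 5.158 -1.061
endloop
endfacet
facet normal 0.248 0.674 0.696
outer loop
vertex 3.873 4.942 -1.227
vertex 2.818 5.158 -1.061
vertex 3.263 3.36 0.523
endloop
endfacet
facet normal -0.066 0.385 -0.921
outer loop
vertex 2.818 5.158 -1.061
vertex 3.117 4.2 -1.483
vertex 2.062 4.416 -1.317
endloop
endfacet
facet normal -0.632 0.419 0.653
outer loop
vertex 2.818 5.158 -1.061
vertex 2.062 4.416 -1.317
vertex 3.263 3.36 0.523
endloop
endfacet
facet normal -0.066 0.384 -0.921
outer loop
vertex 2.062 4.416 -1.317
vertex 3.117 4.2 -1.483
vertex 2.362 3.457 -1.739
endloop
endfacet
facet normal -0.854 -0.409 0.322
outer loop
vertex 2.062 4.416 -1.317
vertex 2.362 3.457 -1.739
vertex 3.263 3.36 0.523
endloop
endfacet
facet normal -0.067 0.385 -0.920
outer loop
vertex 2.362 3.457 -1.739
vertex 3.117 4.2 -1.483
vertex 3.417 3.241 -1.906
endloop
endfacet
facet normal -0.195 -0.980 0.036
outer loop
vertex 2.362 3.457 -1.739
vertex 3.417 3.241 -1.906
vertex 3.263 3.36 0.523
endloop
endfacet
facet normal -0.067 0.385 -0.920
outer loop
vertex 3.417 3.241 -1.906
vertex 3.117 4.2 -1.483
vertex 4.173 3.984 -1.65
endloop
endfacet
facet normal 0.685 -0.724 0.079
outer loop
vertex 3.417 3.241 -1.906
vertex 4.173 3.984 -1.65
vertex 3.263 3.36 0.523
endloop
endfacet
facet normal -0.067 0.385 -0.920
outer loop
vertex 4.173 3.984 -1.65
vertex 3.117 4.2 -1.483
vertex 3.873 4.942 -1.227
endloop
endfacet
facet normal 0.907 0.103 0.409
outer loop
vertex 4.173 3.984 -1.65
vertex 3.873 4.942 -1.227
vertex 3.263 3.36 0.523
endloop
endfacet

endsolid


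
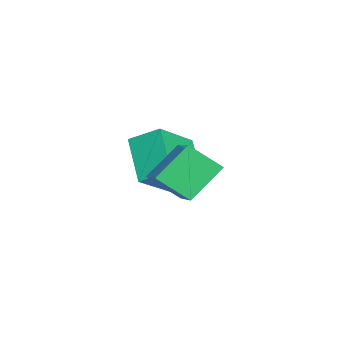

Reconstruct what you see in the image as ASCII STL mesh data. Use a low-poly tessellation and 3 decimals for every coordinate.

solid 
facet normal -0.488 0.544 0.682
outer loop
vertex 3.02 -0.97 2.355
vertex 3.046 0.188 1.45
vertex 1.134 -1.592 1.503
endloop
endfacet
facet normal -0.018 -0.788 0.616
outer loop
vertex 1.974 -2.528 0.33
vertex 3.02 -0.97 2.355
vertex 1.134 -1.592 1.503
endloop
endfacet
facet normal -0.488 0.544 0.683
outer loop
vertex 1.134 -1.592 1.503
vertex 3.046 0.188 1.45
vertex 1.161 -0.434 0.599
endloop
endfacet
facet normal -0.872 -0.288 -0.395
outer loop
vertex 1.161 -0.434 0.599
vertex 1.974 -2.528 0.33
vertex 1.134 -1.592 1.503
endloop
endfacet
facet normal 0.872 0.289 0.394
outer loop
vertex 3.02 -0.97 2.355
vertex 3.886 -0.748 0.277
vertex 3.046 0.188 1.45
endloop
endfacet
facet normal -0.018 -0.788 0.615
outer loop
vertex 3.859 -1.906 1.181
vertex 3.02 -0.97 2.355
vertex 1.974 -2.528 0.33
endloop
endfacet
facet normal 0.873 0.288 0.394
outer loop
vertex 3.859 -1.906 1.181
vertex 3.886 -0.748 0.277
vertex 3.02 -0.97 2.355
endloop
endfacet
facet normal 0.018 0.788 -0.616
outer loop
vertex 3.046 0.188 1.45
vertex 3.886 -0.748 0.277
vertex 1.161 -0.434 0.599
endloop
endfacet
facet normal -0.873 -0.288 -0.394
outer loop
vertex 2.0 -1.37 -0.575
vertex 1.974 -2.528 0.33
vertex 1.161 -0.434 0.599
endloop
endfacet
facet normal 0.018 0.788 -0.615
outer loop
vertex 1.161 -0.434 0.599
vertex 3.886 -0.748 0.277
vertex 2.0 -1.37 -0.575
endloop
endfacet
facet normal 0.488 -0.544 -0.683
outer loop
vertex 2.0 -1.37 -0.575
vertex 3.859 -1.906 1.181
vertex 1.974 -2.528 0.33
endloop
endfacet
facet normal 0.488 -0.544 -0.683
outer loop
vertex 3.886 -0.748 0.277
vertex 3.859 -1.906 1.181
vertex 2.0 -1.37 -0.575
endloop
endfacet
facet normal -0.732 0.407 -0.547
outer loop
vertex -1.571 -1.517 0.548
vertex -0.214 -0.917 -0.822
vertex -1.72 -2.649 -0.094
endloop
endfacet
facet normal -0.672 -0.297 0.679
outer loop
vertex -0.146 -3.523 1.082
vertex -1.571 -1.517 0.548
vertex -1.72 -2.649 -0.094
endloop
endfacet
facet normal -0.732 0.406 -0.547
outer loop
vertex -1.72 -2.649 -0.094
vertex -0.214 -0.917 -0.822
vertex -0.362 -2.049 -1.465
endloop
endfacet
facet normal -0.113 -0.864 -0.490
outer loop
vertex -0.362 -2.049 -1.465
vertex -0.146 -3.523 1.082
vertex -1.72 -2.649 -0.094
endloop
endfacet
facet normal 0.113 0.864 0.491
outer loop
vertex -1.571 -1.517 0.548
vertex 1.36 -1.791 0.354
vertex -0.214 -0.917 -0.822
endloop
endfacet
facet normal -0.672 -0.297 0.678
outer loop
vertex 0.002 -2.391 1.725
vertex -1.571 -1.517 0.548
vertex -0.146 -3.523 1.082
endloop
endfacet
facet normal 0.113 0.864 0.490
outer loop
vertex 0.002 -2.391 1.725
vertex 1.36 -1.791 0.354
vertex -1.571 -1.517 0.548
endloop
endfacet
facet normal 0.672 0.297 -0.678
outer loop
vertex -0.214 -0.917 -0.822
vertex 1.36 -1.791 0.354
vertex -0.362 -2.049 -1.465
endloop
endfacet
facet normal -0.113 -0.864 -0.490
outer loop
vertex 1.211 -2.923 -0.288
vertex -0.146 -3.523 1.082
vertex -0.362 -2.049 -1.465
endloop
endfacet
facet normal 0.672 0.296 -0.678
outer loop
vertex -0.362 -2.049 -1.465
vertex 1.36 -1.791 0.354
vertex 1.211 -2.923 -0.288
endloop
endfacet
facet normal 0.732 -0.406 0.547
outer loop
vertex 1.211 -2.923 -0.288
vertex 0.002 -2.391 1.725
vertex -0.146 -3.523 1.082
endloop
endfacet
facet normal 0.732 -0.407 0.547
outer loop
vertex 1.36 -1.791 0.354
vertex 0.002 -2.391 1.725
vertex 1.211 -2.923 -0.288
endloop
endfacet

endsolid


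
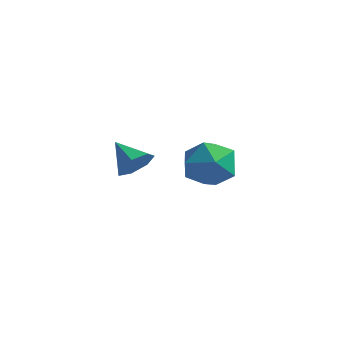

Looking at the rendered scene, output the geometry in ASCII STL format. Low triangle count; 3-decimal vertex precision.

solid 
facet normal -0.598 0.248 0.762
outer loop
vertex 1.904 1.293 1.276
vertex 1.207 0.362 1.032
vertex 2.118 0.241 1.786
endloop
endfacet
facet normal 0.075 0.447 0.891
outer loop
vertex 1.904 1.293 1.276
vertex 2.118 0.241 1.786
vertex 3.02 0.9 1.379
endloop
endfacet
facet normal 0.278 0.887 0.368
outer loop
vertex 1.904 1.293 1.276
vertex 3.02 0.9 1.379
vertex 2.667 1.427 0.375
endloop
endfacet
facet normal -0.268 0.960 -0.084
outer loop
vertex 1.904 1.293 1.276
vertex 2.667 1.427 0.375
vertex 1.546 1.095 0.161
endloop
endfacet
facet normal -0.810 0.564 0.160
outer loop
vertex 1.904 1.293 1.276
vertex 1.546 1.095 0.161
vertex 1.207 0.362 1.032
endloop
endfacet
facet normal 0.488 -0.135 0.863
outer loop
vertex 3.02 0.9 1.379
vertex 2.118 0.241 1.786
vertex 3.014 -0.275 1.199
endloop
endfacet
facet normal -0.602 -0.458 0.654
outer loop
vertex 2.118 0.241 1.786
vertex 1.207 0.362 1.032
vertex 1.893 -0.607 0.985
endloop
endfacet
facet normal -0.945 0.054 -0.322
outer loop
vertex 1.207 0.362 1.032
vertex 1.546 1.095 0.161
vertex 1.54 -0.08 -0.019
endloop
endfacet
facet normal -0.069 0.695 -0.716
outer loop
vertex 1.546 1.095 0.161
vertex 2.667 1.427 0.375
vertex 2.442 0.579 -0.426
endloop
endfacet
facet normal 0.816 0.577 0.016
outer loop
vertex 2.667 1.427 0.375
vertex 3.02 0.9 1.379
vertex 3.353 0.458 0.328
endloop
endfacet
facet normal 0.268 -0.960 0.084
outer loop
vertex 2.656 -0.473 0.084
vertex 3.014 -0.275 1.199
vertex 1.893 -0.607 0.985
endloop
endfacet
facet normal -0.278 -0.887 -0.368
outer loop
vertex 2.656 -0.473 0.084
vertex 1.893 -0.607 0.985
vertex 1.54 -0.08 -0.019
endloop
endfacet
facet normal -0.075 -0.447 -0.891
outer loop
vertex 2.656 -0.473 0.084
vertex 1.54 -0.08 -0.019
vertex 2.442 0.579 -0.426
endloop
endfacet
facet normal 0.598 -0.248 -0.762
outer loop
vertex 2.656 -0.473 0.084
vertex 2.442 0.579 -0.426
vertex 3.353 0.458 0.328
endloop
endfacet
facet normal 0.810 -0.564 -0.160
outer loop
vertex 2.656 -0.473 0.084
vertex 3.353 0.458 0.328
vertex 3.014 -0.275 1.199
endloop
endfacet
facet normal 0.069 -0.695 0.716
outer loop
vertex 1.893 -0.607 0.985
vertex 3.014 -0.275 1.199
vertex 2.118 0.241 1.786
endloop
endfacet
facet normal -0.816 -0.577 -0.016
outer loop
vertex 1.54 -0.08 -0.019
vertex 1.893 -0.607 0.985
vertex 1.207 0.362 1.032
endloop
endfacet
facet normal -0.488 0.135 -0.863
outer loop
vertex 2.442 0.579 -0.426
vertex 1.54 -0.08 -0.019
vertex 1.546 1.095 0.161
endloop
endfacet
facet normal 0.602 0.458 -0.654
outer loop
vertex 3.353 0.458 0.328
vertex 2.442 0.579 -0.426
vertex 2.667 1.427 0.375
endloop
endfacet
facet normal 0.945 -0.054 0.322
outer loop
vertex 3.014 -0.275 1.199
vertex 3.353 0.458 0.328
vertex 3.02 0.9 1.379
endloop
endfacet
facet normal 0.803 -0.158 -0.575
outer loop
vertex 2.548 -3.698 2.747
vertex 2.086 -3.774 2.123
vertex 2.417 -3.128 2.408
endloop
endfacet
facet normal 0.118 0.528 0.841
outer loop
vertex 2.548 -3.698 2.747
vertex 2.417 -3.128 2.408
vertex 1.034 -3.566 2.877
endloop
endfacet
facet normal 0.803 -0.158 -0.575
outer loop
vertex 2.417 -3.128 2.408
vertex 2.086 -3.774 2.123
vertex 2.037 -3.043 1.854
endloop
endfacet
facet normal -0.201 0.938 0.282
outer loop
vertex 2.417 -3.128 2.408
vertex 2.037 -3.043 1.854
vertex 1.034 -3.566 2.877
endloop
endfacet
facet normal 0.802 -0.158 -0.576
outer loop
vertex 2.037 -3.043 1.854
vertex 2.086 -3.774 2.123
vertex 1.693 -3.509 1.503
endloop
endfacet
facet normal -0.656 0.699 -0.285
outer loop
vertex 2.037 -3.043 1.854
vertex 1.693 -3.509 1.503
vertex 1.034 -3.566 2.877
endloop
endfacet
facet normal 0.802 -0.158 -0.576
outer loop
vertex 1.693 -3.509 1.503
vertex 2.086 -3.774 2.123
vertex 1.645 -4.174 1.619
endloop
endfacet
facet normal -0.901 -0.010 -0.433
outer loop
vertex 1.693 -3.509 1.503
vertex 1.645 -4.174 1.619
vertex 1.034 -3.566 2.877
endloop
endfacet
facet normal 0.802 -0.159 -0.576
outer loop
vertex 1.645 -4.174 1.619
vertex 2.086 -3.774 2.123
vertex 1.929 -4.538 2.115
endloop
endfacet
facet normal -0.754 -0.655 -0.049
outer loop
vertex 1.645 -4.174 1.619
vertex 1.929 -4.538 2.115
vertex 1.034 -3.566 2.877
endloop
endfacet
facet normal 0.803 -0.159 -0.574
outer loop
vertex 1.929 -4.538 2.115
vertex 2.086 -3.774 2.123
vertex 2.33 -4.326 2.617
endloop
endfacet
facet normal -0.324 -0.750 0.576
outer loop
vertex 1.929 -4.538 2.115
vertex 2.33 -4.326 2.617
vertex 1.034 -3.566 2.877
endloop
endfacet
facet normal 0.803 -0.160 -0.575
outer loop
vertex 2.33 -4.326 2.617
vertex 2.086 -3.774 2.123
vertex 2.548 -3.698 2.747
endloop
endfacet
facet normal 0.064 -0.224 0.973
outer loop
vertex 2.33 -4.326 2.617
vertex 2.548 -3.698 2.747
vertex 1.034 -3.566 2.877
endloop
endfacet

endsolid


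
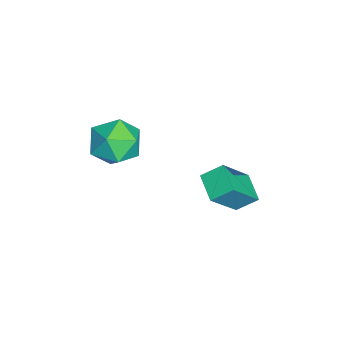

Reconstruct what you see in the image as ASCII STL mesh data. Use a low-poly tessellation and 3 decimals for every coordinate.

solid 
facet normal -0.810 0.302 0.502
outer loop
vertex 1.009 -1.558 3.081
vertex 1.573 -1.241 3.8
vertex 1.341 -0.65 3.071
endloop
endfacet
facet normal -0.921 0.334 -0.202
outer loop
vertex 1.009 -1.558 3.081
vertex 1.341 -0.65 3.071
vertex 1.331 -1.169 2.256
endloop
endfacet
facet normal -0.822 -0.319 -0.471
outer loop
vertex 1.009 -1.558 3.081
vertex 1.331 -1.169 2.256
vertex 1.557 -2.083 2.48
endloop
endfacet
facet normal -0.651 -0.756 0.067
outer loop
vertex 1.009 -1.558 3.081
vertex 1.557 -2.083 2.48
vertex 1.706 -2.127 3.435
endloop
endfacet
facet normal -0.644 -0.372 0.669
outer loop
vertex 1.009 -1.558 3.081
vertex 1.706 -2.127 3.435
vertex 1.573 -1.241 3.8
endloop
endfacet
facet normal -0.426 0.766 -0.482
outer loop
vertex 1.331 -1.169 2.256
vertex 1.341 -0.65 3.071
vertex 2.094 -0.613 2.465
endloop
endfacet
facet normal -0.248 0.712 0.656
outer loop
vertex 1.341 -0.65 3.071
vertex 1.573 -1.241 3.8
vertex 2.243 -0.657 3.42
endloop
endfacet
facet normal 0.022 -0.378 0.926
outer loop
vertex 1.573 -1.241 3.8
vertex 1.706 -2.127 3.435
vertex 2.469 -1.571 3.644
endloop
endfacet
facet normal 0.011 -0.999 -0.048
outer loop
vertex 1.706 -2.127 3.435
vertex 1.557 -2.083 2.48
vertex 2.459 -2.09 2.829
endloop
endfacet
facet normal -0.267 -0.291 -0.919
outer loop
vertex 1.557 -2.083 2.48
vertex 1.331 -1.169 2.256
vertex 2.227 -1.499 2.1
endloop
endfacet
facet normal 0.651 0.756 -0.067
outer loop
vertex 2.791 -1.182 2.819
vertex 2.094 -0.613 2.465
vertex 2.243 -0.657 3.42
endloop
endfacet
facet normal 0.822 0.319 0.471
outer loop
vertex 2.791 -1.182 2.819
vertex 2.243 -0.657 3.42
vertex 2.469 -1.571 3.644
endloop
endfacet
facet normal 0.921 -0.334 0.202
outer loop
vertex 2.791 -1.182 2.819
vertex 2.469 -1.571 3.644
vertex 2.459 -2.09 2.829
endloop
endfacet
facet normal 0.810 -0.302 -0.502
outer loop
vertex 2.791 -1.182 2.819
vertex 2.459 -2.09 2.829
vertex 2.227 -1.499 2.1
endloop
endfacet
facet normal 0.644 0.372 -0.669
outer loop
vertex 2.791 -1.182 2.819
vertex 2.227 -1.499 2.1
vertex 2.094 -0.613 2.465
endloop
endfacet
facet normal -0.011 0.999 0.048
outer loop
vertex 2.243 -0.657 3.42
vertex 2.094 -0.613 2.465
vertex 1.341 -0.65 3.071
endloop
endfacet
facet normal 0.267 0.291 0.919
outer loop
vertex 2.469 -1.571 3.644
vertex 2.243 -0.657 3.42
vertex 1.573 -1.241 3.8
endloop
endfacet
facet normal 0.426 -0.766 0.482
outer loop
vertex 2.459 -2.09 2.829
vertex 2.469 -1.571 3.644
vertex 1.706 -2.127 3.435
endloop
endfacet
facet normal 0.248 -0.712 -0.656
outer loop
vertex 2.227 -1.499 2.1
vertex 2.459 -2.09 2.829
vertex 1.557 -2.083 2.48
endloop
endfacet
facet normal -0.022 0.378 -0.926
outer loop
vertex 2.094 -0.613 2.465
vertex 2.227 -1.499 2.1
vertex 1.331 -1.169 2.256
endloop
endfacet
facet normal -0.880 -0.362 0.306
outer loop
vertex 1.497 2.009 1.518
vertex 0.695 2.808 0.157
vertex 1.62 1.292 1.024
endloop
endfacet
facet normal 0.452 -0.452 0.769
outer loop
vertex 2.545 1.672 0.703
vertex 1.497 2.009 1.518
vertex 1.62 1.292 1.024
endloop
endfacet
facet normal -0.880 -0.363 0.305
outer loop
vertex 1.62 1.292 1.024
vertex 0.695 2.808 0.157
vertex 0.819 2.091 -0.337
endloop
endfacet
facet normal 0.140 -0.816 -0.561
outer loop
vertex 0.819 2.091 -0.337
vertex 2.545 1.672 0.703
vertex 1.62 1.292 1.024
endloop
endfacet
facet normal -0.140 0.816 0.561
outer loop
vertex 1.497 2.009 1.518
vertex 1.62 3.188 -0.164
vertex 0.695 2.808 0.157
endloop
endfacet
facet normal 0.453 -0.451 0.769
outer loop
vertex 2.421 2.389 1.197
vertex 1.497 2.009 1.518
vertex 2.545 1.672 0.703
endloop
endfacet
facet normal -0.140 0.816 0.561
outer loop
vertex 2.421 2.389 1.197
vertex 1.62 3.188 -0.164
vertex 1.497 2.009 1.518
endloop
endfacet
facet normal -0.452 0.452 -0.769
outer loop
vertex 0.695 2.808 0.157
vertex 1.62 3.188 -0.164
vertex 0.819 2.091 -0.337
endloop
endfacet
facet normal 0.140 -0.816 -0.561
outer loop
vertex 1.743 2.471 -0.658
vertex 2.545 1.672 0.703
vertex 0.819 2.091 -0.337
endloop
endfacet
facet normal -0.453 0.452 -0.769
outer loop
vertex 0.819 2.091 -0.337
vertex 1.62 3.188 -0.164
vertex 1.743 2.471 -0.658
endloop
endfacet
facet normal 0.880 0.363 -0.306
outer loop
vertex 1.743 2.471 -0.658
vertex 2.421 2.389 1.197
vertex 2.545 1.672 0.703
endloop
endfacet
facet normal 0.881 0.362 -0.306
outer loop
vertex 1.62 3.188 -0.164
vertex 2.421 2.389 1.197
vertex 1.743 2.471 -0.658
endloop
endfacet

endsolid


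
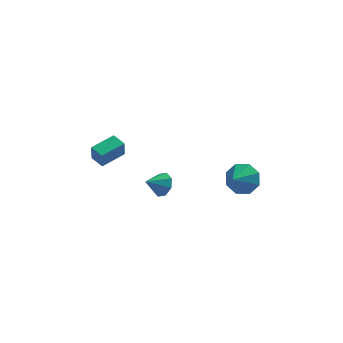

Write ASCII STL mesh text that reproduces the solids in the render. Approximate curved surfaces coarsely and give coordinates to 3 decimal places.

solid 
facet normal 0.440 0.739 -0.510
outer loop
vertex 4.827 -0.464 -2.494
vertex 3.963 -0.339 -3.059
vertex 4.324 0.06 -2.169
endloop
endfacet
facet normal 0.259 -0.317 0.912
outer loop
vertex 4.827 -0.464 -2.494
vertex 4.324 0.06 -2.169
vertex 3.377 -1.321 -2.381
endloop
endfacet
facet normal 0.441 0.739 -0.510
outer loop
vertex 4.324 0.06 -2.169
vertex 3.963 -0.339 -3.059
vertex 3.61 0.351 -2.365
endloop
endfacet
facet normal -0.255 0.026 0.967
outer loop
vertex 4.324 0.06 -2.169
vertex 3.61 0.351 -2.365
vertex 3.377 -1.321 -2.381
endloop
endfacet
facet normal 0.441 0.739 -0.510
outer loop
vertex 3.61 0.351 -2.365
vertex 3.963 -0.339 -3.059
vertex 3.102 0.238 -2.968
endloop
endfacet
facet normal -0.770 0.101 0.630
outer loop
vertex 3.61 0.351 -2.365
vertex 3.102 0.238 -2.968
vertex 3.377 -1.321 -2.381
endloop
endfacet
facet normal 0.441 0.739 -0.510
outer loop
vertex 3.102 0.238 -2.968
vertex 3.963 -0.339 -3.059
vertex 3.099 -0.213 -3.624
endloop
endfacet
facet normal -0.986 -0.137 0.099
outer loop
vertex 3.102 0.238 -2.968
vertex 3.099 -0.213 -3.624
vertex 3.377 -1.321 -2.381
endloop
endfacet
facet normal 0.441 0.738 -0.510
outer loop
vertex 3.099 -0.213 -3.624
vertex 3.963 -0.339 -3.059
vertex 3.602 -0.738 -3.949
endloop
endfacet
facet normal -0.775 -0.548 -0.315
outer loop
vertex 3.099 -0.213 -3.624
vertex 3.602 -0.738 -3.949
vertex 3.377 -1.321 -2.381
endloop
endfacet
facet normal 0.440 0.739 -0.510
outer loop
vertex 3.602 -0.738 -3.949
vertex 3.963 -0.339 -3.059
vertex 4.316 -1.028 -3.753
endloop
endfacet
facet normal -0.261 -0.892 -0.369
outer loop
vertex 3.602 -0.738 -3.949
vertex 4.316 -1.028 -3.753
vertex 3.377 -1.321 -2.381
endloop
endfacet
facet normal 0.441 0.739 -0.510
outer loop
vertex 4.316 -1.028 -3.753
vertex 3.963 -0.339 -3.059
vertex 4.824 -0.915 -3.15
endloop
endfacet
facet normal 0.254 -0.967 -0.033
outer loop
vertex 4.316 -1.028 -3.753
vertex 4.824 -0.915 -3.15
vertex 3.377 -1.321 -2.381
endloop
endfacet
facet normal 0.440 0.739 -0.510
outer loop
vertex 4.824 -0.915 -3.15
vertex 3.963 -0.339 -3.059
vertex 4.827 -0.464 -2.494
endloop
endfacet
facet normal 0.469 -0.729 0.499
outer loop
vertex 4.824 -0.915 -3.15
vertex 4.827 -0.464 -2.494
vertex 3.377 -1.321 -2.381
endloop
endfacet
facet normal -0.767 -0.614 -0.186
outer loop
vertex -3.422 -2.061 0.152
vertex -3.98 -1.421 0.341
vertex -3.418 -1.746 -0.902
endloop
endfacet
facet normal 0.642 -0.736 -0.217
outer loop
vertex -2.26 -0.819 -0.621
vertex -3.422 -2.061 0.152
vertex -3.418 -1.746 -0.902
endloop
endfacet
facet normal -0.767 -0.614 -0.186
outer loop
vertex -3.418 -1.746 -0.902
vertex -3.98 -1.421 0.341
vertex -3.976 -1.106 -0.713
endloop
endfacet
facet normal 0.004 0.286 -0.958
outer loop
vertex -3.976 -1.106 -0.713
vertex -2.26 -0.819 -0.621
vertex -3.418 -1.746 -0.902
endloop
endfacet
facet normal -0.004 -0.286 0.958
outer loop
vertex -3.422 -2.061 0.152
vertex -2.822 -0.494 0.622
vertex -3.98 -1.421 0.341
endloop
endfacet
facet normal 0.642 -0.736 -0.217
outer loop
vertex -2.264 -1.134 0.433
vertex -3.422 -2.061 0.152
vertex -2.26 -0.819 -0.621
endloop
endfacet
facet normal -0.004 -0.286 0.958
outer loop
vertex -2.264 -1.134 0.433
vertex -2.822 -0.494 0.622
vertex -3.422 -2.061 0.152
endloop
endfacet
facet normal -0.642 0.736 0.217
outer loop
vertex -3.98 -1.421 0.341
vertex -2.822 -0.494 0.622
vertex -3.976 -1.106 -0.713
endloop
endfacet
facet normal 0.004 0.286 -0.958
outer loop
vertex -2.818 -0.179 -0.432
vertex -2.26 -0.819 -0.621
vertex -3.976 -1.106 -0.713
endloop
endfacet
facet normal -0.642 0.736 0.217
outer loop
vertex -3.976 -1.106 -0.713
vertex -2.822 -0.494 0.622
vertex -2.818 -0.179 -0.432
endloop
endfacet
facet normal 0.767 0.614 0.186
outer loop
vertex -2.818 -0.179 -0.432
vertex -2.264 -1.134 0.433
vertex -2.26 -0.819 -0.621
endloop
endfacet
facet normal 0.767 0.614 0.186
outer loop
vertex -2.822 -0.494 0.622
vertex -2.264 -1.134 0.433
vertex -2.818 -0.179 -0.432
endloop
endfacet
facet normal 0.760 0.398 -0.514
outer loop
vertex 0.188 -1.343 -2.221
vertex -0.305 -1.187 -2.83
vertex -0.071 -0.79 -2.176
endloop
endfacet
facet normal 0.011 -0.076 0.997
outer loop
vertex 0.188 -1.343 -2.221
vertex -0.071 -0.79 -2.176
vertex -1.195 -1.653 -2.23
endloop
endfacet
facet normal 0.760 0.398 -0.513
outer loop
vertex -0.071 -0.79 -2.176
vertex -0.305 -1.187 -2.83
vertex -0.468 -0.47 -2.516
endloop
endfacet
facet normal -0.366 0.425 0.828
outer loop
vertex -0.071 -0.79 -2.176
vertex -0.468 -0.47 -2.516
vertex -1.195 -1.653 -2.23
endloop
endfacet
facet normal 0.760 0.398 -0.514
outer loop
vertex -0.468 -0.47 -2.516
vertex -0.305 -1.187 -2.83
vertex -0.769 -0.57 -3.039
endloop
endfacet
facet normal -0.765 0.551 0.335
outer loop
vertex -0.468 -0.47 -2.516
vertex -0.769 -0.57 -3.039
vertex -1.195 -1.653 -2.23
endloop
endfacet
facet normal 0.760 0.398 -0.514
outer loop
vertex -0.769 -0.57 -3.039
vertex -0.305 -1.187 -2.83
vertex -0.799 -1.031 -3.44
endloop
endfacet
facet normal -0.954 0.230 -0.194
outer loop
vertex -0.769 -0.57 -3.039
vertex -0.799 -1.031 -3.44
vertex -1.195 -1.653 -2.23
endloop
endfacet
facet normal 0.760 0.398 -0.514
outer loop
vertex -0.799 -1.031 -3.44
vertex -0.305 -1.187 -2.83
vertex -0.539 -1.584 -3.484
endloop
endfacet
facet normal -0.822 -0.351 -0.449
outer loop
vertex -0.799 -1.031 -3.44
vertex -0.539 -1.584 -3.484
vertex -1.195 -1.653 -2.23
endloop
endfacet
facet normal 0.761 0.397 -0.513
outer loop
vertex -0.539 -1.584 -3.484
vertex -0.305 -1.187 -2.83
vertex -0.143 -1.904 -3.145
endloop
endfacet
facet normal -0.447 -0.850 -0.280
outer loop
vertex -0.539 -1.584 -3.484
vertex -0.143 -1.904 -3.145
vertex -1.195 -1.653 -2.23
endloop
endfacet
facet normal 0.760 0.398 -0.514
outer loop
vertex -0.143 -1.904 -3.145
vertex -0.305 -1.187 -2.83
vertex 0.159 -1.805 -2.622
endloop
endfacet
facet normal -0.048 -0.976 0.212
outer loop
vertex -0.143 -1.904 -3.145
vertex 0.159 -1.805 -2.622
vertex -1.195 -1.653 -2.23
endloop
endfacet
facet normal 0.760 0.398 -0.513
outer loop
vertex 0.159 -1.805 -2.622
vertex -0.305 -1.187 -2.83
vertex 0.188 -1.343 -2.221
endloop
endfacet
facet normal 0.142 -0.654 0.743
outer loop
vertex 0.159 -1.805 -2.622
vertex 0.188 -1.343 -2.221
vertex -1.195 -1.653 -2.23
endloop
endfacet

endsolid


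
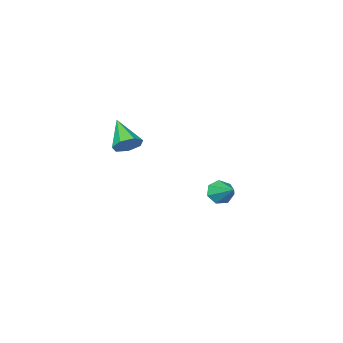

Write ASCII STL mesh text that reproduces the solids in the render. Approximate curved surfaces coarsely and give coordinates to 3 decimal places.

solid 
facet normal -0.142 -0.856 -0.497
outer loop
vertex -2.312 1.508 -3.375
vertex -2.667 1.323 -2.955
vertex -2.799 1.623 -3.434
endloop
endfacet
facet normal 0.252 0.761 -0.598
outer loop
vertex -2.312 1.508 -3.375
vertex -2.799 1.623 -3.434
vertex -2.493 2.377 -2.345
endloop
endfacet
facet normal -0.142 -0.856 -0.497
outer loop
vertex -2.799 1.623 -3.434
vertex -2.667 1.323 -2.955
vertex -3.186 1.512 -3.132
endloop
endfacet
facet normal -0.518 0.764 -0.383
outer loop
vertex -2.799 1.623 -3.434
vertex -3.186 1.512 -3.132
vertex -2.493 2.377 -2.345
endloop
endfacet
facet normal -0.142 -0.856 -0.497
outer loop
vertex -3.186 1.512 -3.132
vertex -2.667 1.323 -2.955
vertex -3.182 1.259 -2.697
endloop
endfacet
facet normal -0.856 0.444 0.266
outer loop
vertex -3.186 1.512 -3.132
vertex -3.182 1.259 -2.697
vertex -2.493 2.377 -2.345
endloop
endfacet
facet normal -0.142 -0.856 -0.497
outer loop
vertex -3.182 1.259 -2.697
vertex -2.667 1.323 -2.955
vertex -2.79 1.054 -2.456
endloop
endfacet
facet normal -0.507 0.042 0.861
outer loop
vertex -3.182 1.259 -2.697
vertex -2.79 1.054 -2.456
vertex -2.493 2.377 -2.345
endloop
endfacet
facet normal -0.140 -0.857 -0.496
outer loop
vertex -2.79 1.054 -2.456
vertex -2.667 1.323 -2.955
vertex -2.305 1.053 -2.591
endloop
endfacet
facet normal 0.265 -0.140 0.954
outer loop
vertex -2.79 1.054 -2.456
vertex -2.305 1.053 -2.591
vertex -2.493 2.377 -2.345
endloop
endfacet
facet normal -0.140 -0.857 -0.496
outer loop
vertex -2.305 1.053 -2.591
vertex -2.667 1.323 -2.955
vertex -2.093 1.255 -3.0
endloop
endfacet
facet normal 0.880 0.037 0.474
outer loop
vertex -2.305 1.053 -2.591
vertex -2.093 1.255 -3.0
vertex -2.493 2.377 -2.345
endloop
endfacet
facet normal -0.140 -0.857 -0.496
outer loop
vertex -2.093 1.255 -3.0
vertex -2.667 1.323 -2.955
vertex -2.312 1.508 -3.375
endloop
endfacet
facet normal 0.873 0.437 -0.215
outer loop
vertex -2.093 1.255 -3.0
vertex -2.312 1.508 -3.375
vertex -2.493 2.377 -2.345
endloop
endfacet
facet normal 0.189 0.781 -0.595
outer loop
vertex 2.906 2.353 1.352
vertex 2.347 2.503 1.371
vertex 2.777 2.667 1.723
endloop
endfacet
facet normal 0.814 -0.271 0.513
outer loop
vertex 2.906 2.353 1.352
vertex 2.777 2.667 1.723
vertex 2.093 1.457 2.169
endloop
endfacet
facet normal 0.190 0.781 -0.596
outer loop
vertex 2.777 2.667 1.723
vertex 2.347 2.503 1.371
vertex 2.324 2.858 1.829
endloop
endfacet
facet normal 0.295 0.179 0.939
outer loop
vertex 2.777 2.667 1.723
vertex 2.324 2.858 1.829
vertex 2.093 1.457 2.169
endloop
endfacet
facet normal 0.188 0.781 -0.596
outer loop
vertex 2.324 2.858 1.829
vertex 2.347 2.503 1.371
vertex 1.887 2.781 1.59
endloop
endfacet
facet normal -0.498 0.281 0.820
outer loop
vertex 2.324 2.858 1.829
vertex 1.887 2.781 1.59
vertex 2.093 1.457 2.169
endloop
endfacet
facet normal 0.189 0.781 -0.595
outer loop
vertex 1.887 2.781 1.59
vertex 2.347 2.503 1.371
vertex 1.797 2.495 1.186
endloop
endfacet
facet normal -0.968 -0.043 0.246
outer loop
vertex 1.887 2.781 1.59
vertex 1.797 2.495 1.186
vertex 2.093 1.457 2.169
endloop
endfacet
facet normal 0.189 0.781 -0.595
outer loop
vertex 1.797 2.495 1.186
vertex 2.347 2.503 1.371
vertex 2.12 2.215 0.921
endloop
endfacet
facet normal -0.761 -0.547 -0.349
outer loop
vertex 1.797 2.495 1.186
vertex 2.12 2.215 0.921
vertex 2.093 1.457 2.169
endloop
endfacet
facet normal 0.190 0.780 -0.596
outer loop
vertex 2.12 2.215 0.921
vertex 2.347 2.503 1.371
vertex 2.614 2.151 0.995
endloop
endfacet
facet normal -0.033 -0.854 -0.519
outer loop
vertex 2.12 2.215 0.921
vertex 2.614 2.151 0.995
vertex 2.093 1.457 2.169
endloop
endfacet
facet normal 0.189 0.780 -0.596
outer loop
vertex 2.614 2.151 0.995
vertex 2.347 2.503 1.371
vertex 2.906 2.353 1.352
endloop
endfacet
facet normal 0.670 -0.730 -0.135
outer loop
vertex 2.614 2.151 0.995
vertex 2.906 2.353 1.352
vertex 2.093 1.457 2.169
endloop
endfacet

endsolid
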